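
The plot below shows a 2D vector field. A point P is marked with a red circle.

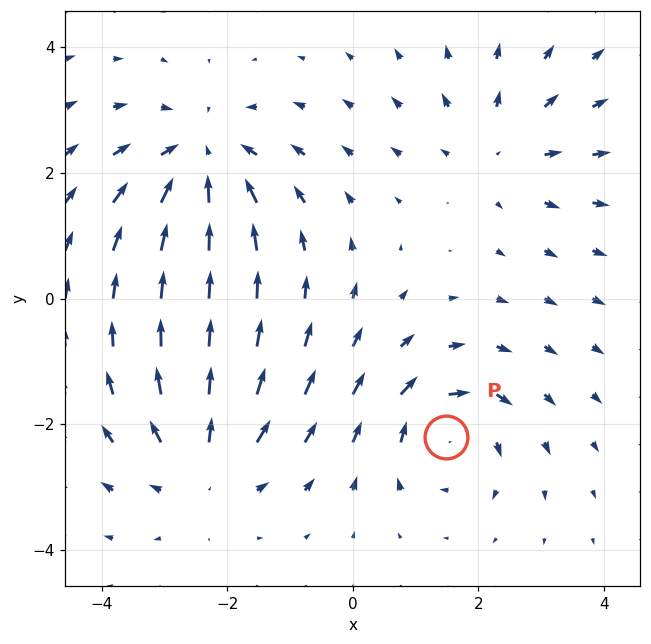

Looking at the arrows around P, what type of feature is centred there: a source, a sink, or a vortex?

At P (1.5, -2.2) the arrows circulate clockwise. Divergence ≈0, curl about -4 — near-zero divergence with nonzero curl is a vortex.

vortex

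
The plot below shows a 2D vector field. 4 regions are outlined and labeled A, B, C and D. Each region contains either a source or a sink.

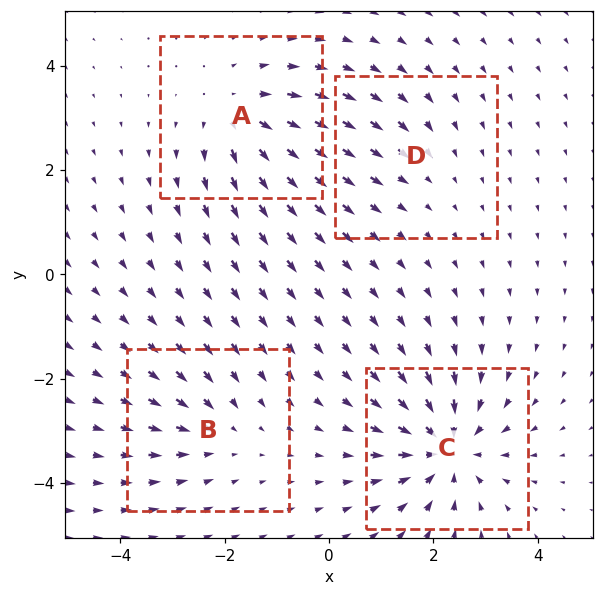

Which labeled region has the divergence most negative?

Divergence at each region's feature centre — A: about +5, B: about -3, C: about -7, D: about -2. Region C is most negative.

C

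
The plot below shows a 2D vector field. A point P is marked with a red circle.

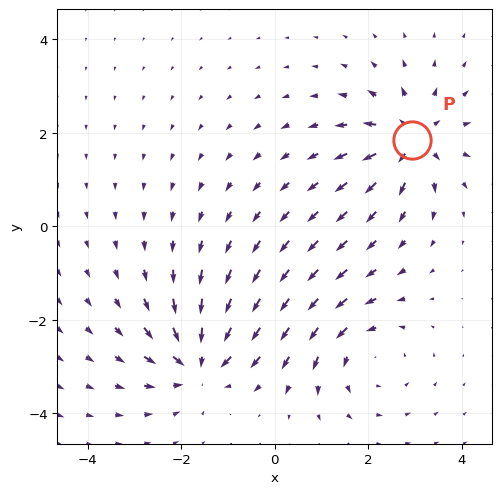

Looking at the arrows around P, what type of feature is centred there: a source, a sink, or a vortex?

source

At P (2.9, 1.8) the arrows spread outward. Divergence about +6, curl ≈0 — positive divergence with near-zero curl is a source.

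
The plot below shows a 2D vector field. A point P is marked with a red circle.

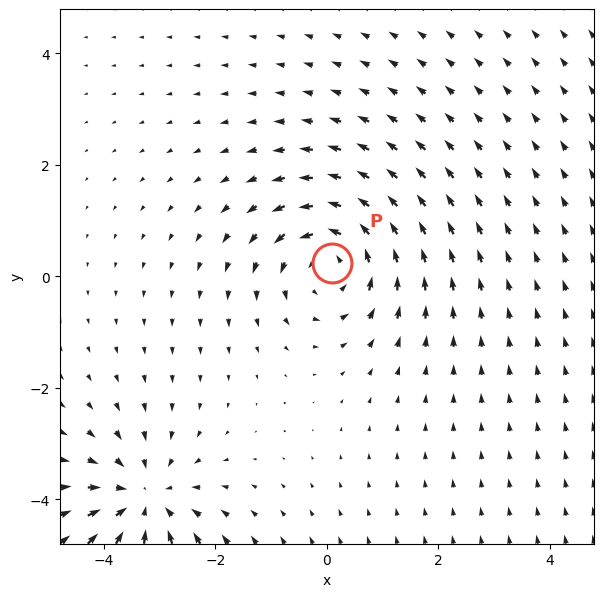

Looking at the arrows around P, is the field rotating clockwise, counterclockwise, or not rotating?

Near P at (0.1, 0.2) the arrows circulate counterclockwise. The curl (z-component) there is about +4; positive curl means counterclockwise rotation.

counterclockwise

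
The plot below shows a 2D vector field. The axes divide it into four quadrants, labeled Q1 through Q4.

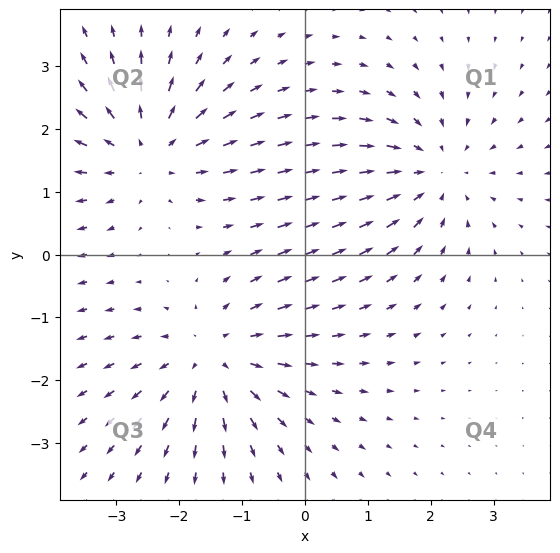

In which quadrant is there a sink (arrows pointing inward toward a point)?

The sink sits at approximately (2.0, 1.3), which lies in quadrant Q1. The divergence there is about -4, negative as expected for a sink.

Q1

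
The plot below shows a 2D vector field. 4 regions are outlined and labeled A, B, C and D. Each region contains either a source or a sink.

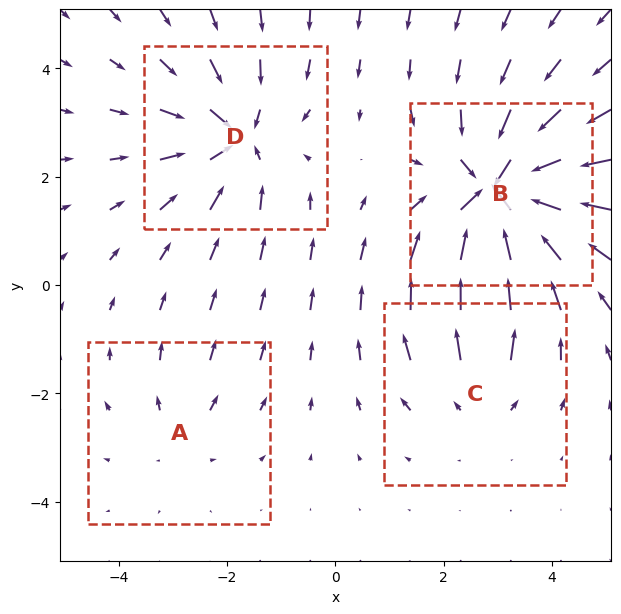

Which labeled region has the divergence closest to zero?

Divergence at each region's feature centre — A: about +2, B: about -7, C: about +3, D: about -5. Region A is closest to zero.

A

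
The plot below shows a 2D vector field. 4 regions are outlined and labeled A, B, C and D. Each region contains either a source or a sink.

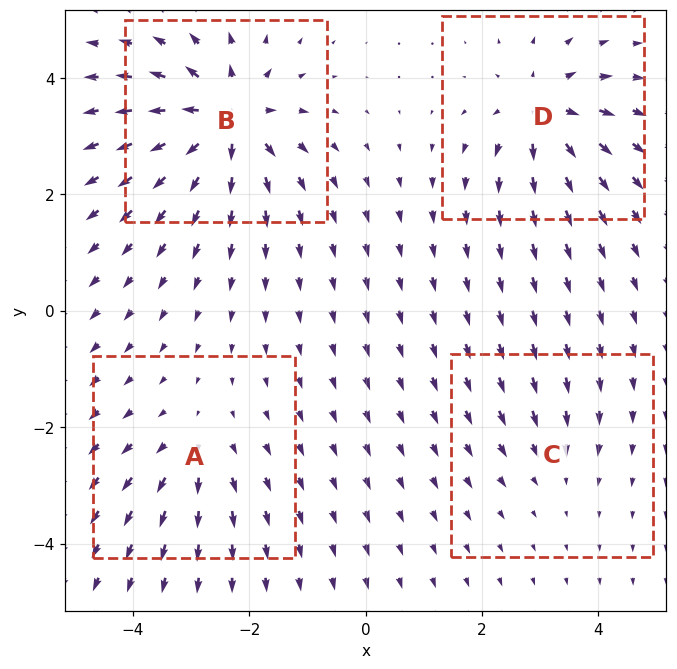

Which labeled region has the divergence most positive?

B

Divergence at each region's feature centre — A: about +4, B: about +9, C: about -3, D: about +6. Region B is most positive.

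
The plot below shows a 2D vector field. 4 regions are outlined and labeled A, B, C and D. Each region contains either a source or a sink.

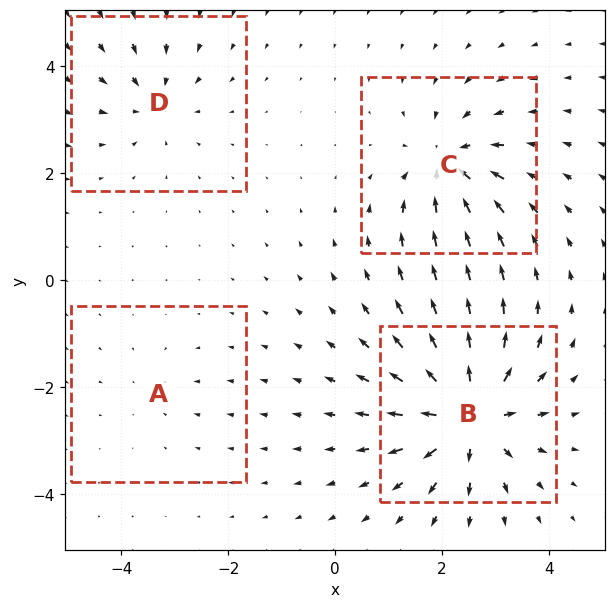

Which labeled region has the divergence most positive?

Divergence at each region's feature centre — A: about -2, B: about +9, C: about -6, D: about -4. Region B is most positive.

B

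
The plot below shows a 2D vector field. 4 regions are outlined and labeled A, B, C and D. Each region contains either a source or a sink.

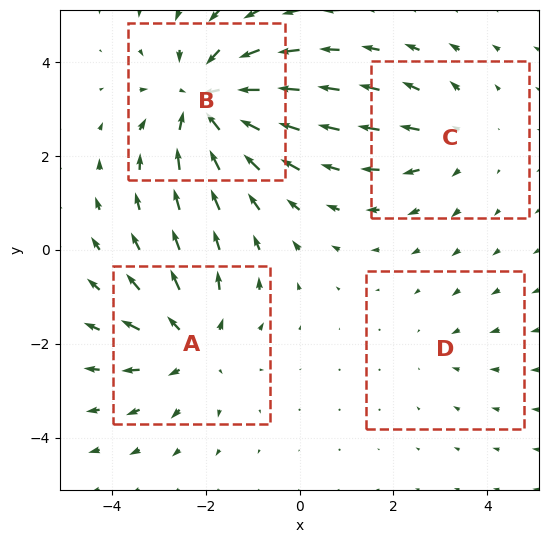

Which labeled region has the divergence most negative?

B

Divergence at each region's feature centre — A: about +4, B: about -6, C: about +3, D: about -2. Region B is most negative.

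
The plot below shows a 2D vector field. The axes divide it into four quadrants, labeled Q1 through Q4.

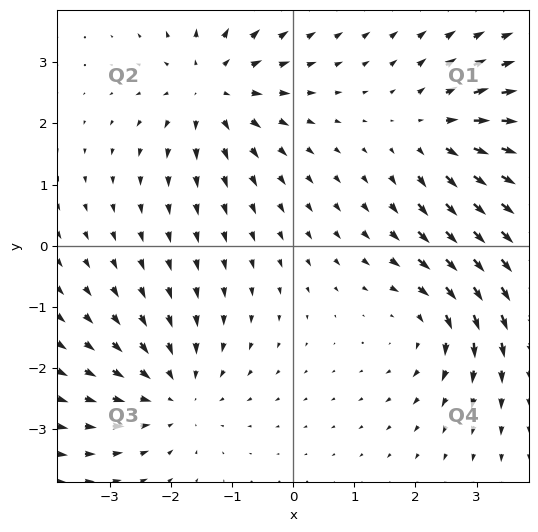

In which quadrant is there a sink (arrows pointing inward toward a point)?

The sink sits at approximately (-1.9, -2.4), which lies in quadrant Q3. The divergence there is about -4, negative as expected for a sink.

Q3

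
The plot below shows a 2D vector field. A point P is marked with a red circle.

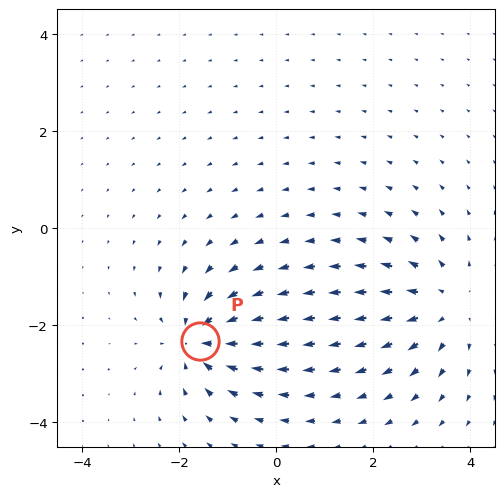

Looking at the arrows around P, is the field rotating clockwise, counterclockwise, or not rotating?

Near P at (-1.6, -2.3) the arrows show no circulation. The curl there is ≈0.

not rotating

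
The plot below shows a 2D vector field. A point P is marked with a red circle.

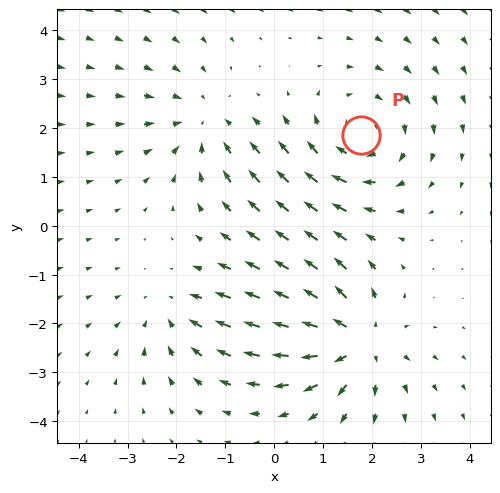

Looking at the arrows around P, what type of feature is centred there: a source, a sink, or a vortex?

At P (1.8, 1.8) the arrows circulate clockwise. Divergence ≈0, curl about -3 — near-zero divergence with nonzero curl is a vortex.

vortex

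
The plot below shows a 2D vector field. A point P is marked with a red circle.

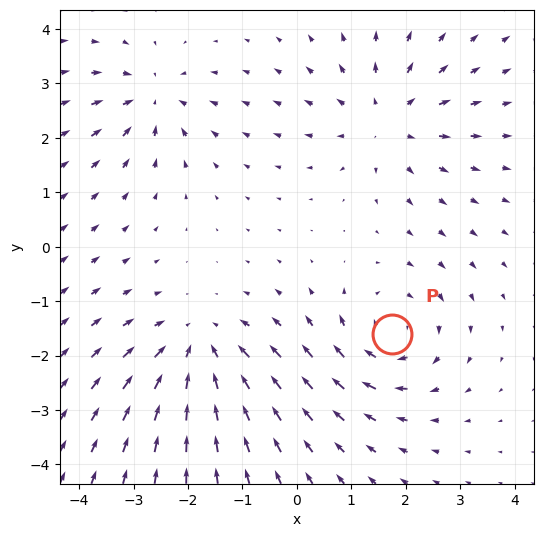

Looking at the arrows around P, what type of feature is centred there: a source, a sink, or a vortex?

At P (1.7, -1.6) the arrows circulate clockwise. Divergence ≈0, curl about -4 — near-zero divergence with nonzero curl is a vortex.

vortex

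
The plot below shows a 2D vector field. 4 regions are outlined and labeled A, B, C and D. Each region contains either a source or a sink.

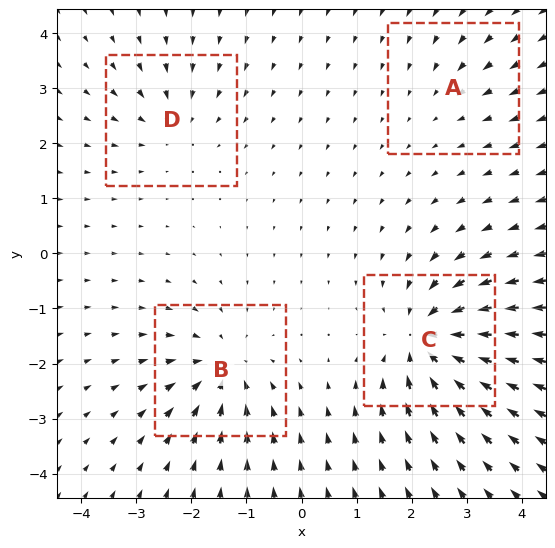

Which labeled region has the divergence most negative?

C

Divergence at each region's feature centre — A: about -2, B: about -5, C: about -7, D: about -4. Region C is most negative.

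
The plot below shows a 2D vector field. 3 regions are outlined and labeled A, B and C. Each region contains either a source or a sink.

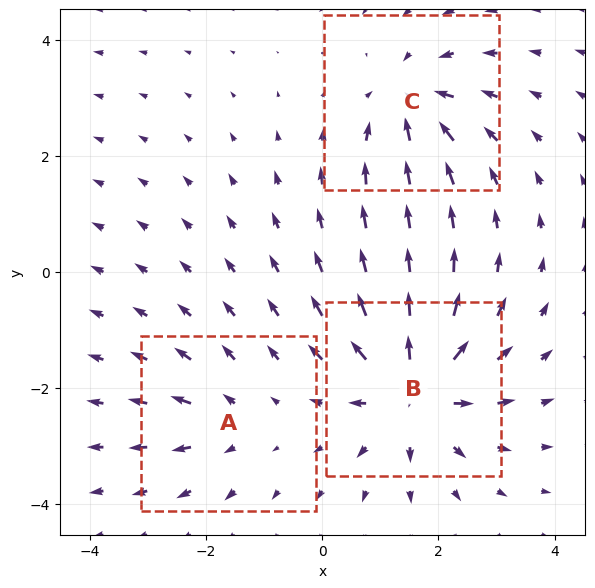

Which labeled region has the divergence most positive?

Divergence at each region's feature centre — A: about +2, B: about +6, C: about -4. Region B is most positive.

B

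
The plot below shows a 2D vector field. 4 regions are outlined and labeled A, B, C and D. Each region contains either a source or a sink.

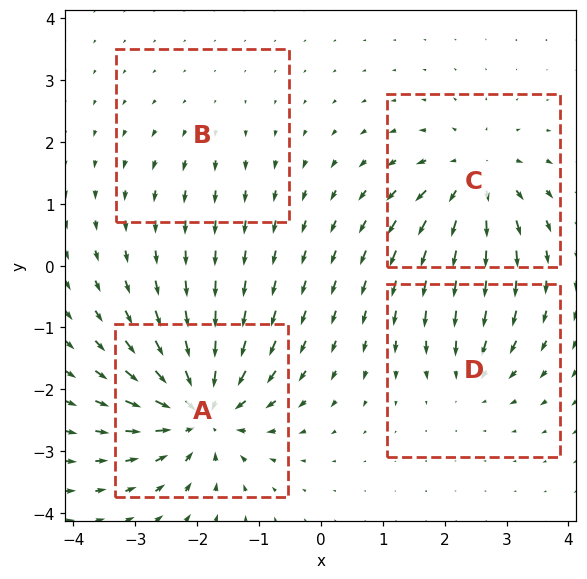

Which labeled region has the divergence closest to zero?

B

Divergence at each region's feature centre — A: about -9, B: about +2, C: about +6, D: about -4. Region B is closest to zero.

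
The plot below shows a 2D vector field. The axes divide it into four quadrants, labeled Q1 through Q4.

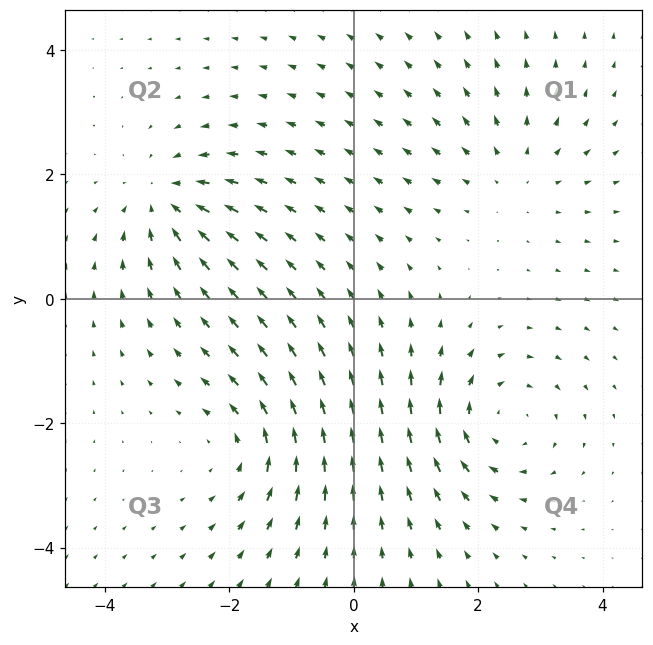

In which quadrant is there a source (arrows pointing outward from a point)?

The source sits at approximately (2.6, 2.0), which lies in quadrant Q1. The divergence there is about +2, positive as expected for a source.

Q1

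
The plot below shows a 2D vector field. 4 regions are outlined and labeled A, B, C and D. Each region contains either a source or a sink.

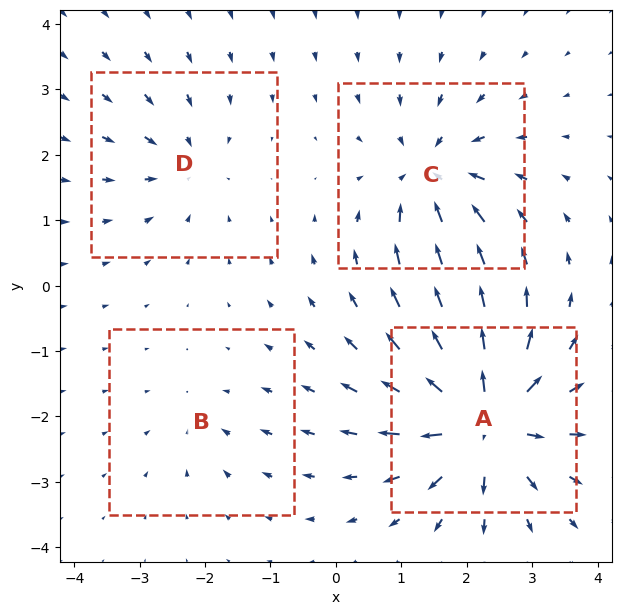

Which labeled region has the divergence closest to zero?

B

Divergence at each region's feature centre — A: about +9, B: about -3, C: about -6, D: about -4. Region B is closest to zero.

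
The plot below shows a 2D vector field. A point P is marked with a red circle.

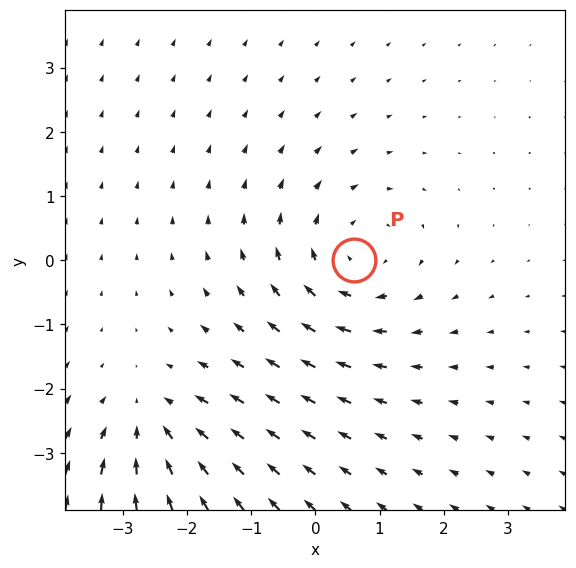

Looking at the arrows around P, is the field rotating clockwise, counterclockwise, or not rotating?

Near P at (0.6, 0.0) the arrows circulate clockwise. The curl (z-component) there is about -3; negative curl means clockwise rotation.

clockwise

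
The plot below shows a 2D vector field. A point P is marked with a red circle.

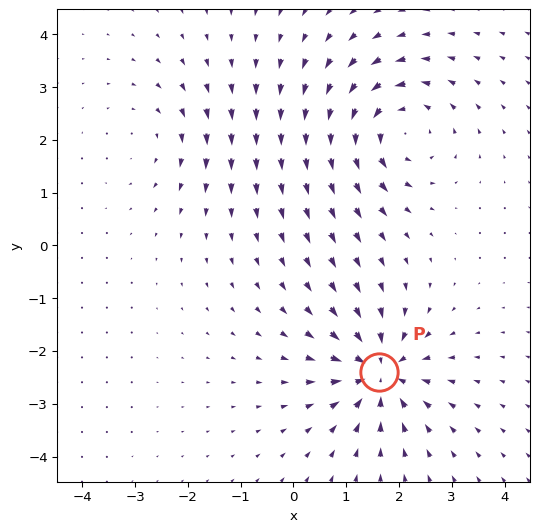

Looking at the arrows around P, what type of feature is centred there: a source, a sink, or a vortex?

sink

At P (1.6, -2.4) the arrows converge inward. Divergence about -5, curl ≈0 — negative divergence with near-zero curl is a sink.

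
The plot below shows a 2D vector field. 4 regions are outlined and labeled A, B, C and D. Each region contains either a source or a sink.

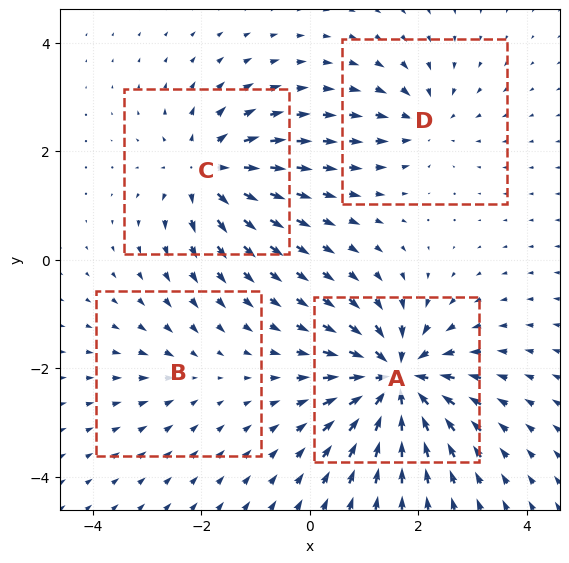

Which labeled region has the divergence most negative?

Divergence at each region's feature centre — A: about -9, B: about -2, C: about +6, D: about -4. Region A is most negative.

A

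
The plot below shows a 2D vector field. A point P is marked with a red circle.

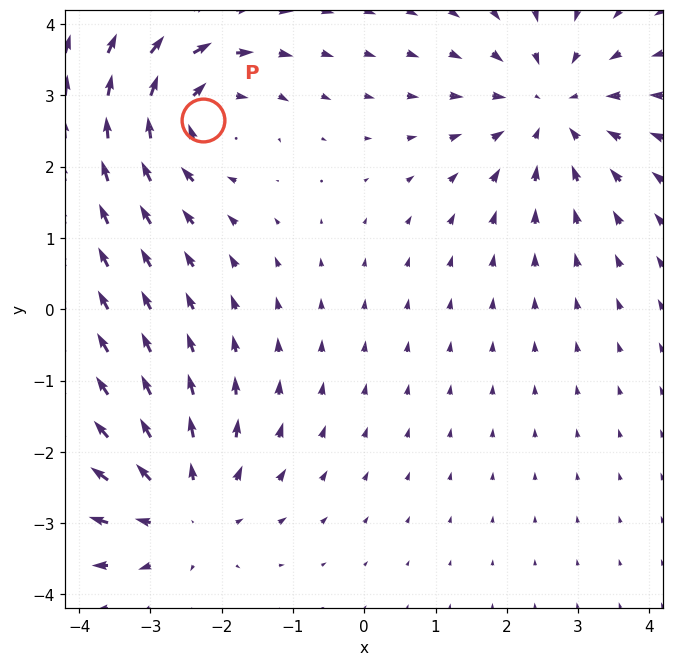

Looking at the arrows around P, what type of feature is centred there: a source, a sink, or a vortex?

At P (-2.3, 2.7) the arrows circulate clockwise. Divergence ≈0, curl about -5 — near-zero divergence with nonzero curl is a vortex.

vortex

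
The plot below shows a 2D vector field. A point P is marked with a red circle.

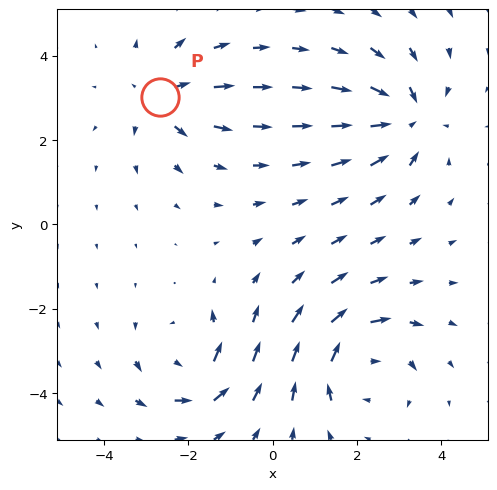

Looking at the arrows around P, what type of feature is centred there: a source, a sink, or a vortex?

At P (-2.7, 3.0) the arrows spread outward. Divergence about +4, curl ≈0 — positive divergence with near-zero curl is a source.

source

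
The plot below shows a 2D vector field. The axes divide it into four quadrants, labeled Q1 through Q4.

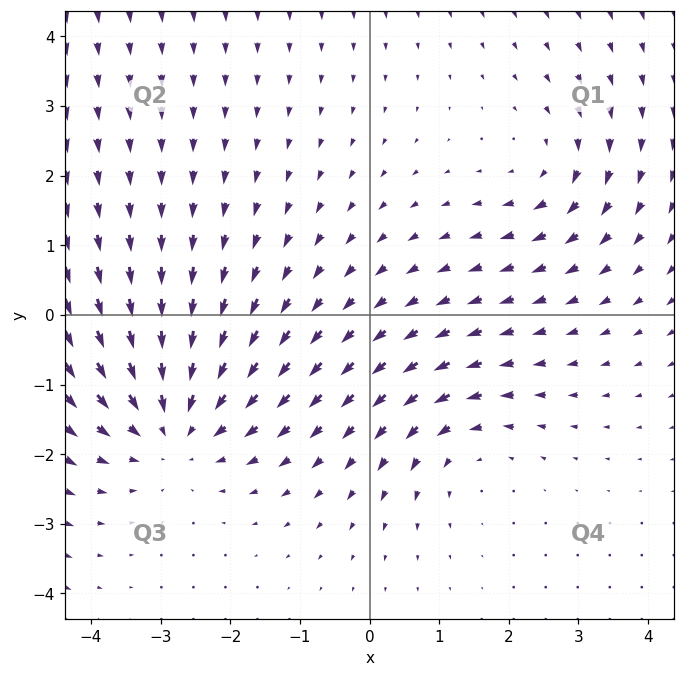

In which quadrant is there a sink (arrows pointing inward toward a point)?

Q3

The sink sits at approximately (-2.8, -1.6), which lies in quadrant Q3. The divergence there is about -4, negative as expected for a sink.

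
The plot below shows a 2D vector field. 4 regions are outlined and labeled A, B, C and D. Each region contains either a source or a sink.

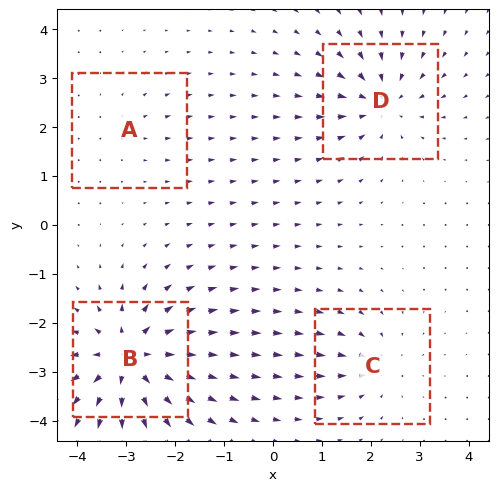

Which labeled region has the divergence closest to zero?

Divergence at each region's feature centre — A: about +2, B: about +8, C: about -4, D: about -6. Region A is closest to zero.

A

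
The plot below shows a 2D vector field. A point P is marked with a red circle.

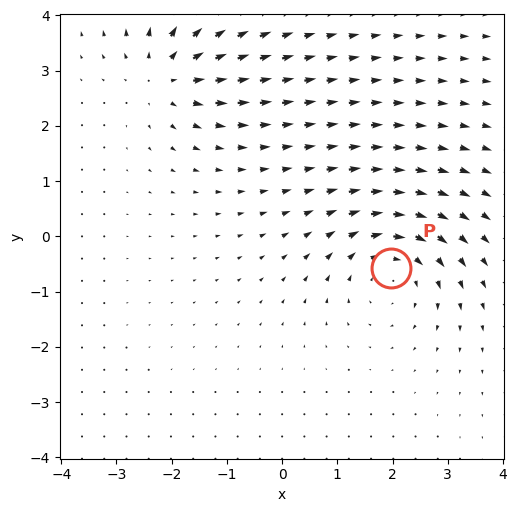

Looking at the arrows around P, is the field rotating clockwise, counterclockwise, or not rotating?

clockwise

Near P at (2.0, -0.6) the arrows circulate clockwise. The curl (z-component) there is about -4; negative curl means clockwise rotation.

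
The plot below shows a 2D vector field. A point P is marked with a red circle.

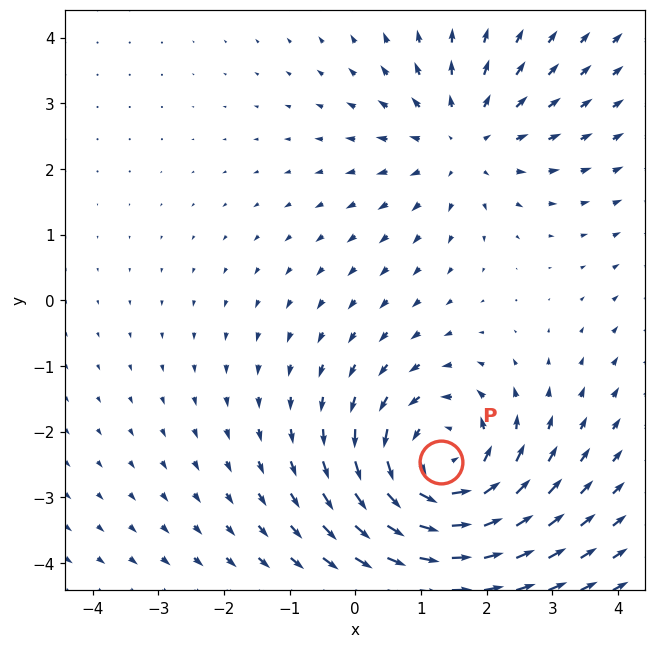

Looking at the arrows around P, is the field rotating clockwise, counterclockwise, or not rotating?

counterclockwise

Near P at (1.3, -2.5) the arrows circulate counterclockwise. The curl (z-component) there is about +4; positive curl means counterclockwise rotation.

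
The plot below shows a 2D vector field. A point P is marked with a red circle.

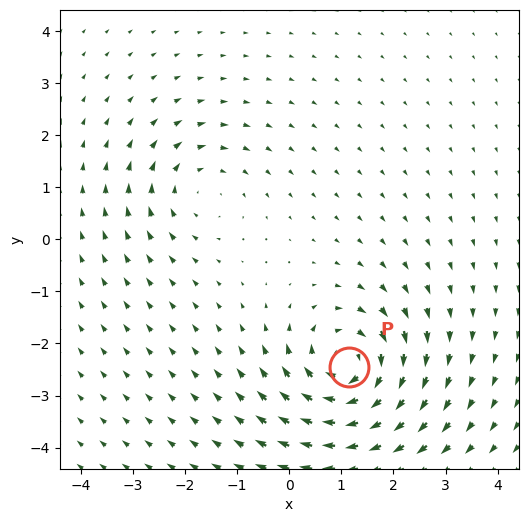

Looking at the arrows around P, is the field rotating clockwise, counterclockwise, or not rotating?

Near P at (1.1, -2.4) the arrows circulate clockwise. The curl (z-component) there is about -6; negative curl means clockwise rotation.

clockwise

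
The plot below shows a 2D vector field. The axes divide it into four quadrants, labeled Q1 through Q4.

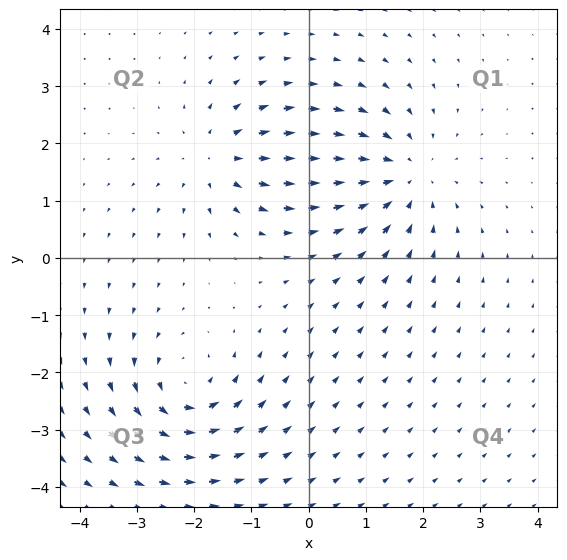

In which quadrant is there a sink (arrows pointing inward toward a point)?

Q1

The sink sits at approximately (1.7, 1.4), which lies in quadrant Q1. The divergence there is about -4, negative as expected for a sink.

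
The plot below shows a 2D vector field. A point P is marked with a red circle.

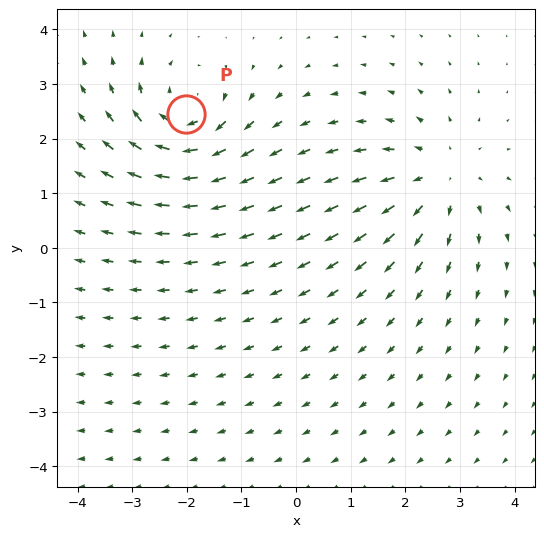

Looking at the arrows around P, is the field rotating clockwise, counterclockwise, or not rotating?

Near P at (-2.0, 2.5) the arrows circulate clockwise. The curl (z-component) there is about -5; negative curl means clockwise rotation.

clockwise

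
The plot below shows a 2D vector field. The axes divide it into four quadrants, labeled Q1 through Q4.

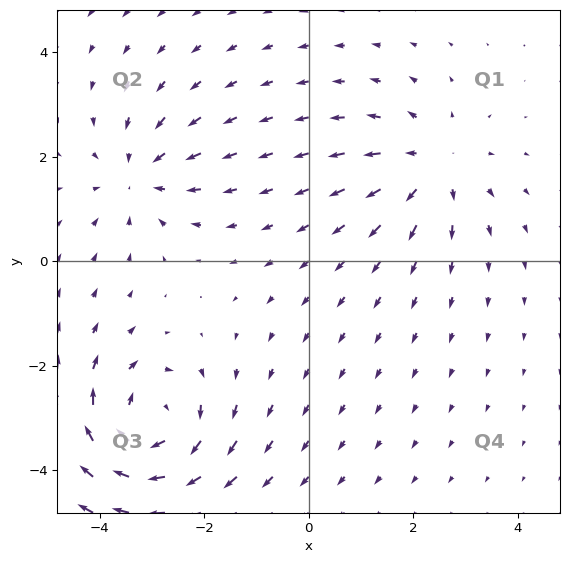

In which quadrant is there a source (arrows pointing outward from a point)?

Q1

The source sits at approximately (2.4, 1.8), which lies in quadrant Q1. The divergence there is about +3, positive as expected for a source.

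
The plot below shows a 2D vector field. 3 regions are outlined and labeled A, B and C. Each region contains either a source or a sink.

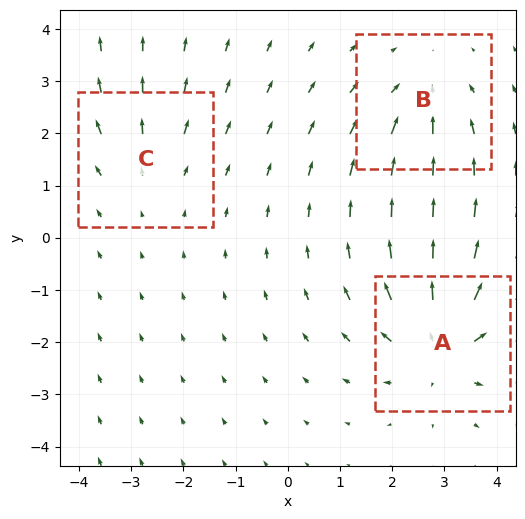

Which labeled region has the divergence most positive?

A

Divergence at each region's feature centre — A: about +4, B: about -3, C: about +2. Region A is most positive.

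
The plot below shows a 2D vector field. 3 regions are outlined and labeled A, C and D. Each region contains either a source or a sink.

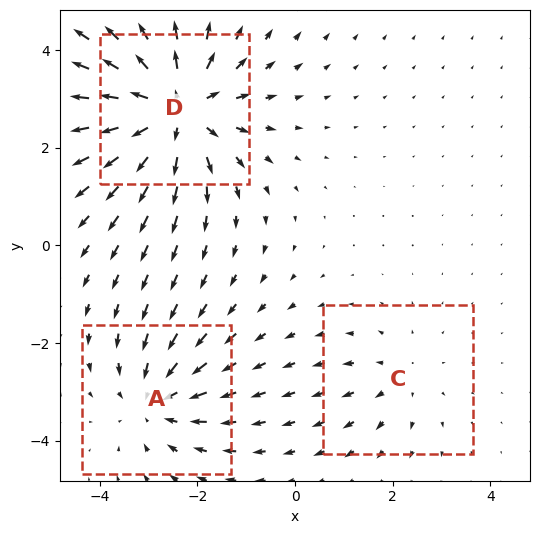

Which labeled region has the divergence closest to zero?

C

Divergence at each region's feature centre — A: about -3, C: about +2, D: about +5. Region C is closest to zero.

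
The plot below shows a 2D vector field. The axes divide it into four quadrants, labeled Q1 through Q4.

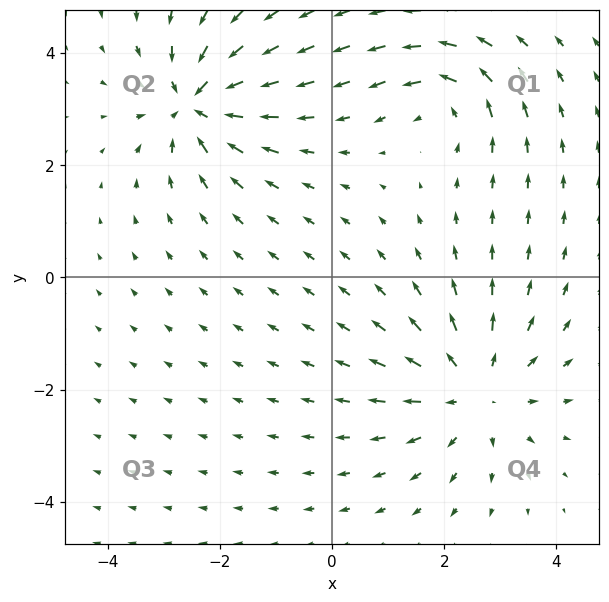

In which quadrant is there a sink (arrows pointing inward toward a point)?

The sink sits at approximately (-2.4, 3.1), which lies in quadrant Q2. The divergence there is about -6, negative as expected for a sink.

Q2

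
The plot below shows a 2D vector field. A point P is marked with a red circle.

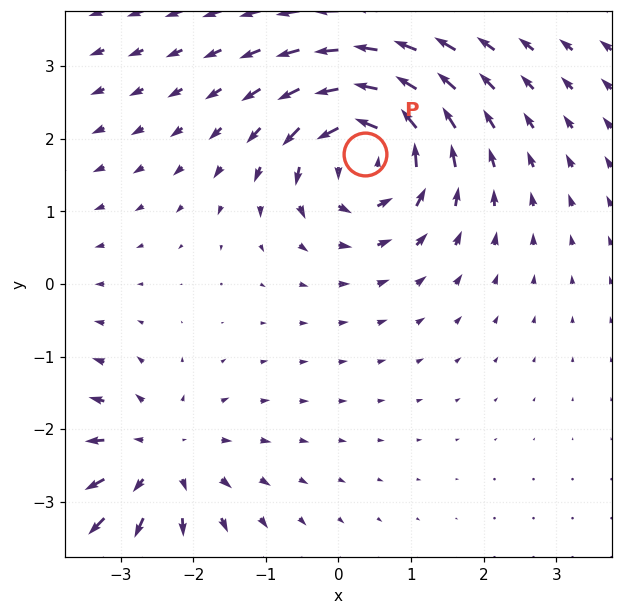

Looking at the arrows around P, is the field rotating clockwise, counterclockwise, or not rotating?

counterclockwise

Near P at (0.4, 1.8) the arrows circulate counterclockwise. The curl (z-component) there is about +5; positive curl means counterclockwise rotation.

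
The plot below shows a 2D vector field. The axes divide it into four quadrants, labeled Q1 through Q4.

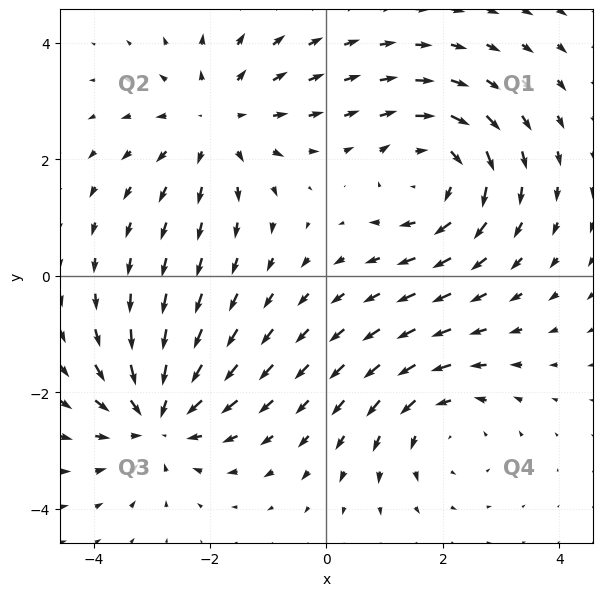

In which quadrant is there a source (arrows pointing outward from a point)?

The source sits at approximately (-1.9, 2.6), which lies in quadrant Q2. The divergence there is about +3, positive as expected for a source.

Q2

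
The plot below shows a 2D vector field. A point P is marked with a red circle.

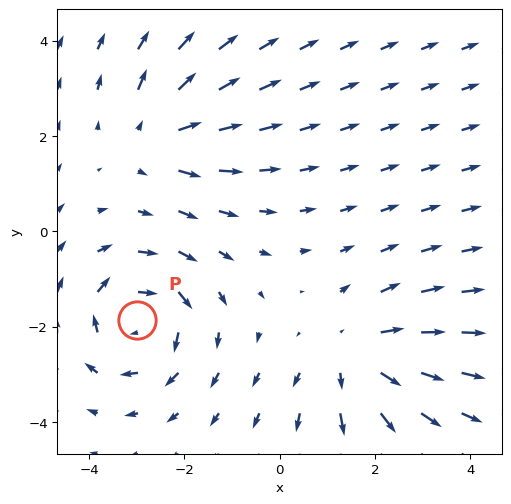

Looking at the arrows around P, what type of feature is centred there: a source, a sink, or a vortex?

At P (-3.0, -1.9) the arrows circulate clockwise. Divergence ≈0, curl about -5 — near-zero divergence with nonzero curl is a vortex.

vortex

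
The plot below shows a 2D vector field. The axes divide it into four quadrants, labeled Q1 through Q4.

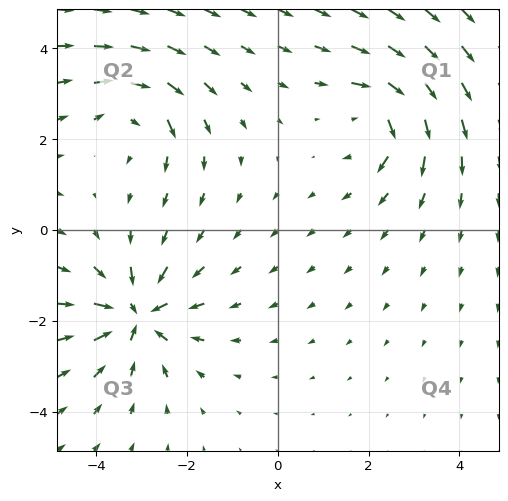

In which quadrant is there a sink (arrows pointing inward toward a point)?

The sink sits at approximately (-3.1, -1.9), which lies in quadrant Q3. The divergence there is about -6, negative as expected for a sink.

Q3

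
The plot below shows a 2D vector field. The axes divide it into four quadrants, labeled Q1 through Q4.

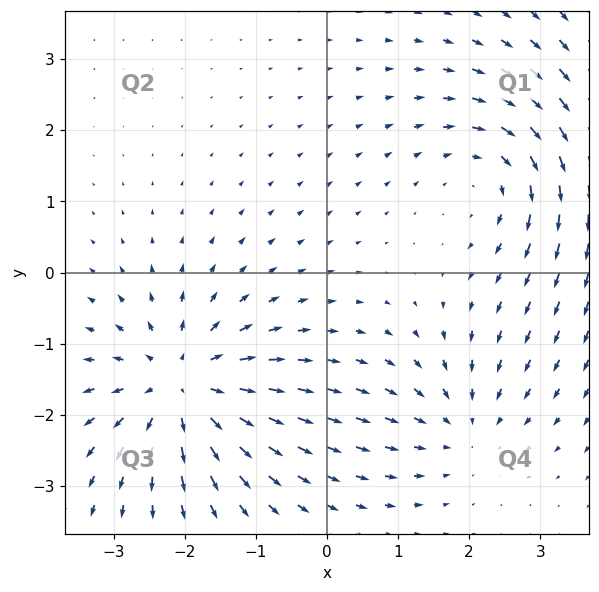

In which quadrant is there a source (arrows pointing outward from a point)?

Q3

The source sits at approximately (-2.0, -1.6), which lies in quadrant Q3. The divergence there is about +6, positive as expected for a source.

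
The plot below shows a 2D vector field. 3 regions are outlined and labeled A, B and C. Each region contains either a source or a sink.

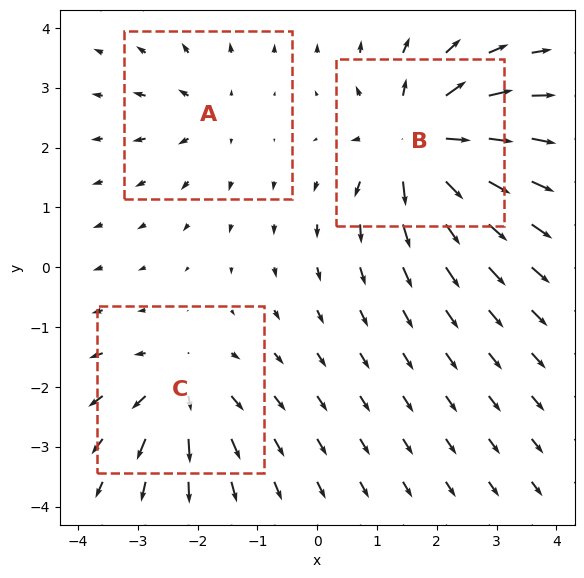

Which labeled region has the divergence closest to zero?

A

Divergence at each region's feature centre — A: about +3, B: about +6, C: about +4. Region A is closest to zero.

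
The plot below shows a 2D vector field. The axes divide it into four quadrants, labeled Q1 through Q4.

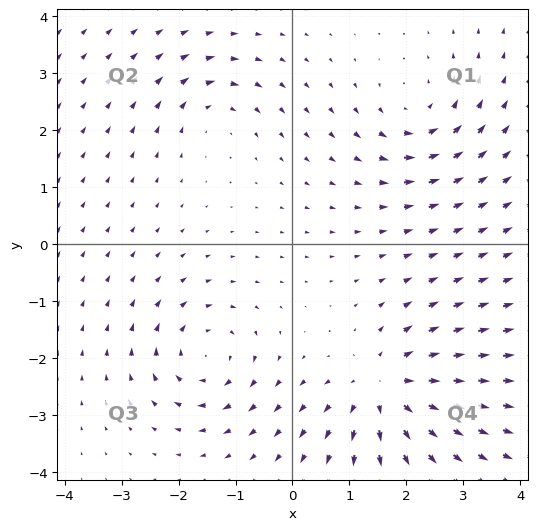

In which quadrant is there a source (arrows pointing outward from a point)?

The source sits at approximately (1.6, -2.5), which lies in quadrant Q4. The divergence there is about +6, positive as expected for a source.

Q4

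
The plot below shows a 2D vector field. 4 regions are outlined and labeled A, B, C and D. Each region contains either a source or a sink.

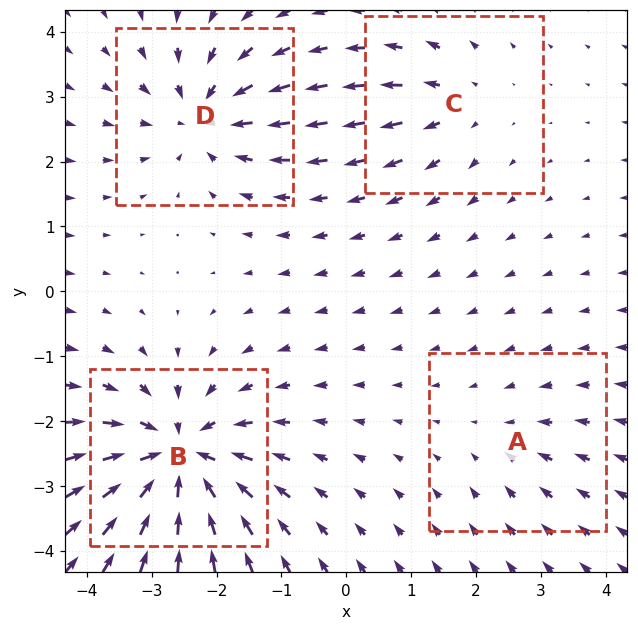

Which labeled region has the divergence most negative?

Divergence at each region's feature centre — A: about -2, B: about -8, C: about +3, D: about -5. Region B is most negative.

B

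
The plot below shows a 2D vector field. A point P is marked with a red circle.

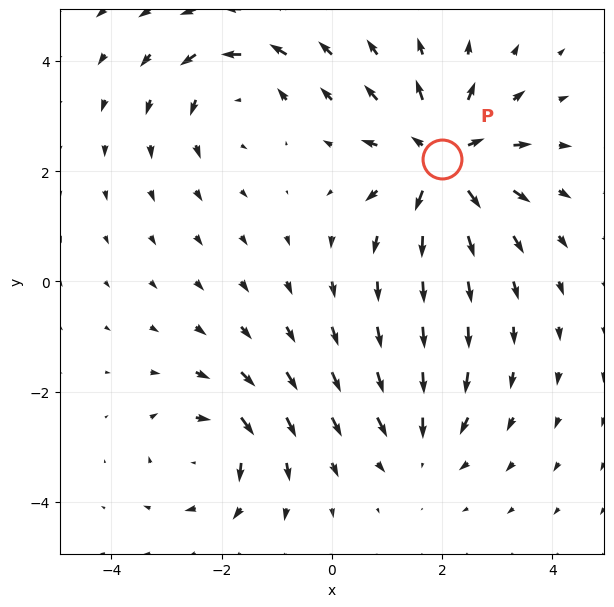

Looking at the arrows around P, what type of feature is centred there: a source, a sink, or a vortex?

source

At P (2.0, 2.2) the arrows spread outward. Divergence about +6, curl ≈0 — positive divergence with near-zero curl is a source.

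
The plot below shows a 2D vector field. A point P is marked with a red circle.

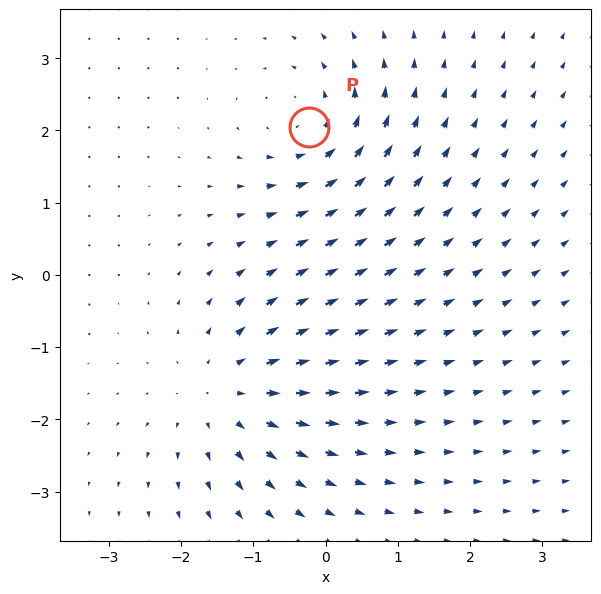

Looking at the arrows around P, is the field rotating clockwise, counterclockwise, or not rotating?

Near P at (-0.2, 2.0) the arrows circulate counterclockwise. The curl (z-component) there is about +3; positive curl means counterclockwise rotation.

counterclockwise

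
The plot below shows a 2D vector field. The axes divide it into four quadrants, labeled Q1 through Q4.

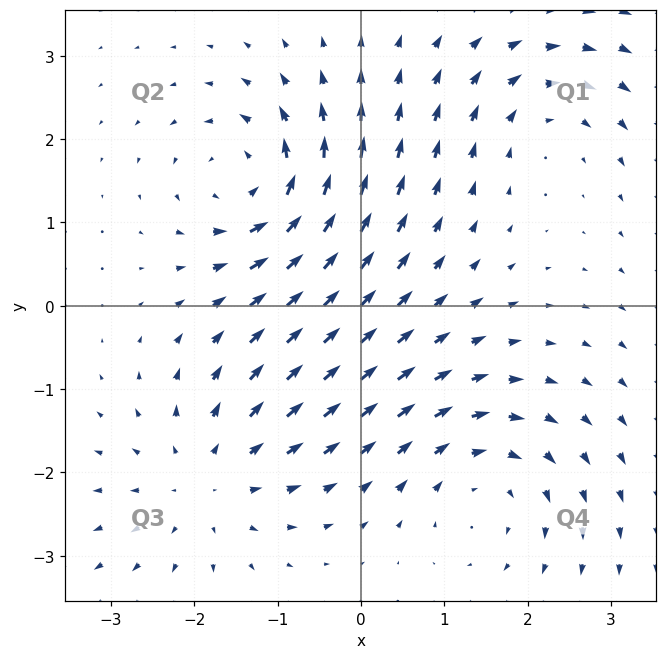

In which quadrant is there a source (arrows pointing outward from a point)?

Q3

The source sits at approximately (-1.8, -2.1), which lies in quadrant Q3. The divergence there is about +4, positive as expected for a source.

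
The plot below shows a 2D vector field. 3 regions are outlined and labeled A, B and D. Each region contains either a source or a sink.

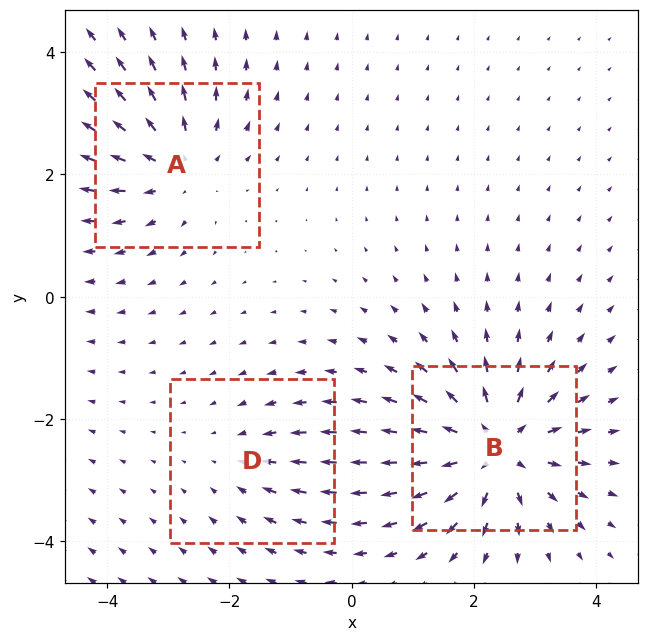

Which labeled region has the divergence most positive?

Divergence at each region's feature centre — A: about +4, B: about +5, D: about -2. Region B is most positive.

B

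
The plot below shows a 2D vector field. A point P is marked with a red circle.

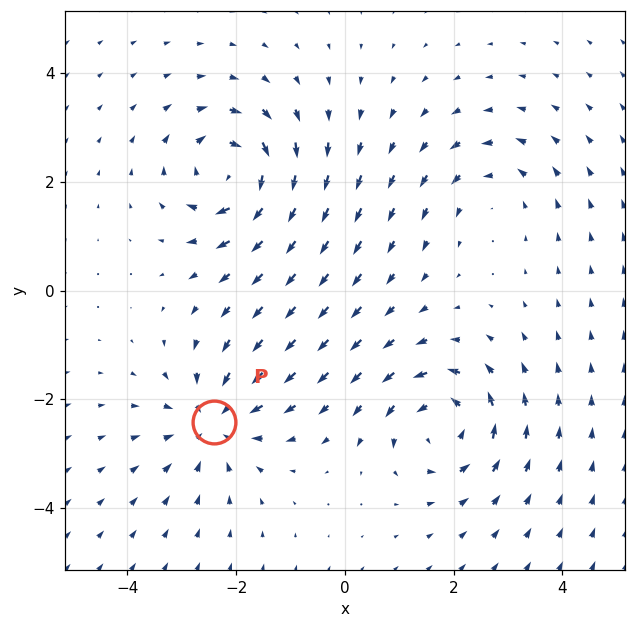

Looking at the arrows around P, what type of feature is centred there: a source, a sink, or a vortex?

At P (-2.4, -2.4) the arrows converge inward. Divergence about -4, curl ≈0 — negative divergence with near-zero curl is a sink.

sink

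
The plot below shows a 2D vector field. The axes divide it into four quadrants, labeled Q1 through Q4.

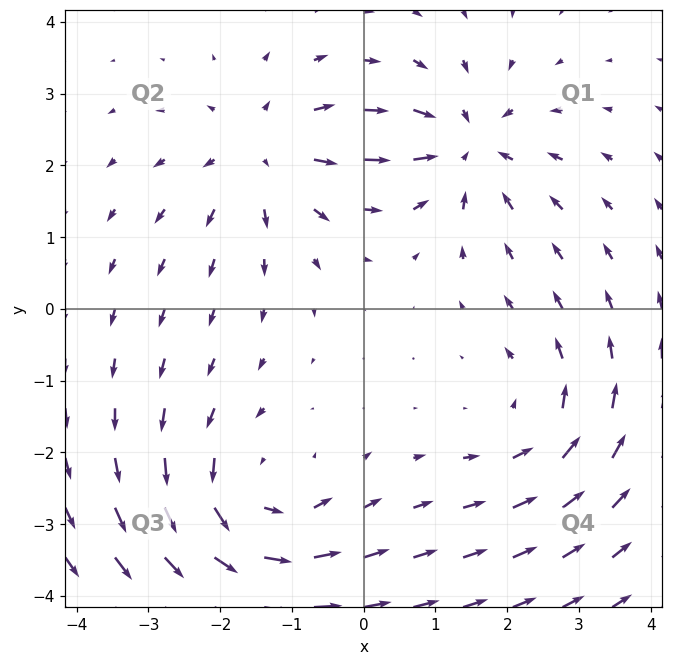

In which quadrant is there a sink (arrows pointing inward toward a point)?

Q1

The sink sits at approximately (1.4, 2.3), which lies in quadrant Q1. The divergence there is about -4, negative as expected for a sink.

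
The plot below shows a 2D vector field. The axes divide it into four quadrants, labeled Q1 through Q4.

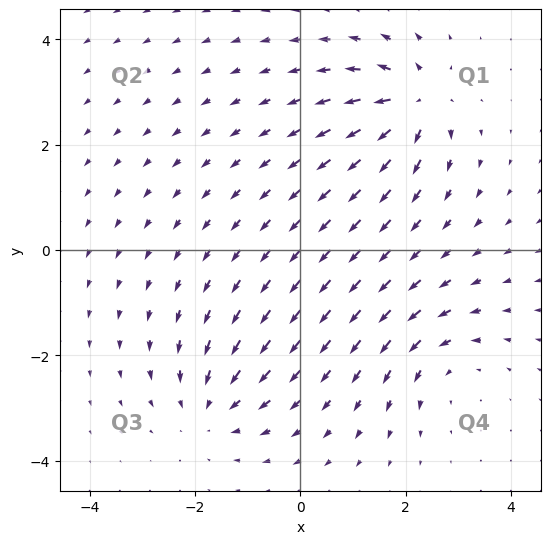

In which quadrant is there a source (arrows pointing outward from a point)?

The source sits at approximately (2.2, 2.8), which lies in quadrant Q1. The divergence there is about +7, positive as expected for a source.

Q1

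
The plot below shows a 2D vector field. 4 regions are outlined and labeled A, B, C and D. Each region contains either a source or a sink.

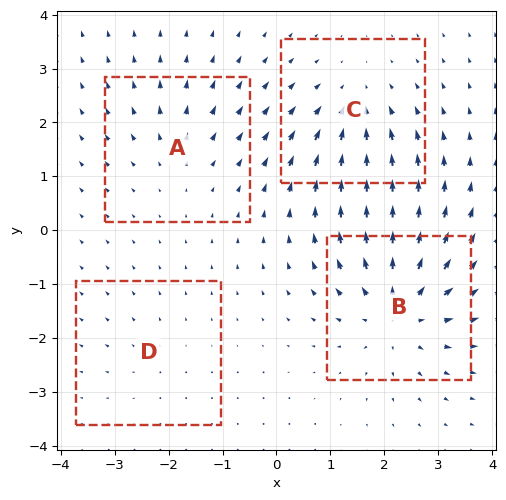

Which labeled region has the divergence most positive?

Divergence at each region's feature centre — A: about +3, B: about +6, C: about -4, D: about +2. Region B is most positive.

B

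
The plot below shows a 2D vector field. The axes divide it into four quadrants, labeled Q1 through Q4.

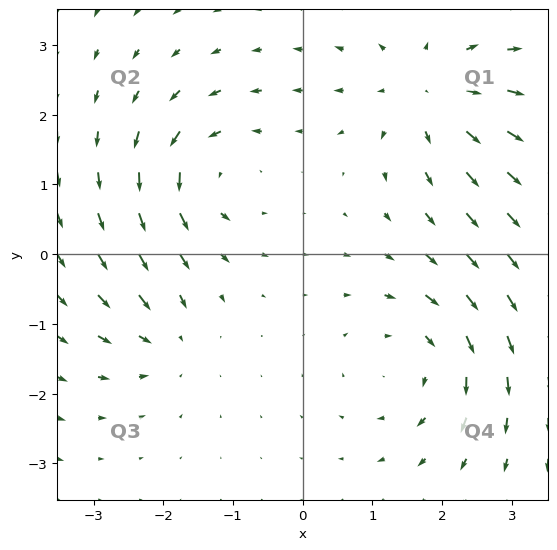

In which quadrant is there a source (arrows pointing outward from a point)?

The source sits at approximately (1.8, 2.4), which lies in quadrant Q1. The divergence there is about +5, positive as expected for a source.

Q1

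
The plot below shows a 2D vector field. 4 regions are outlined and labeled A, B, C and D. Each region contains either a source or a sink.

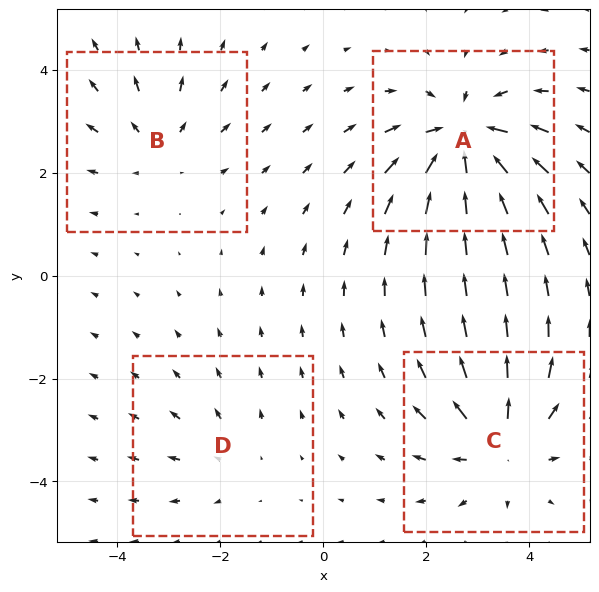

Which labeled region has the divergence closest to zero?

Divergence at each region's feature centre — A: about -7, B: about +3, C: about +5, D: about +2. Region D is closest to zero.

D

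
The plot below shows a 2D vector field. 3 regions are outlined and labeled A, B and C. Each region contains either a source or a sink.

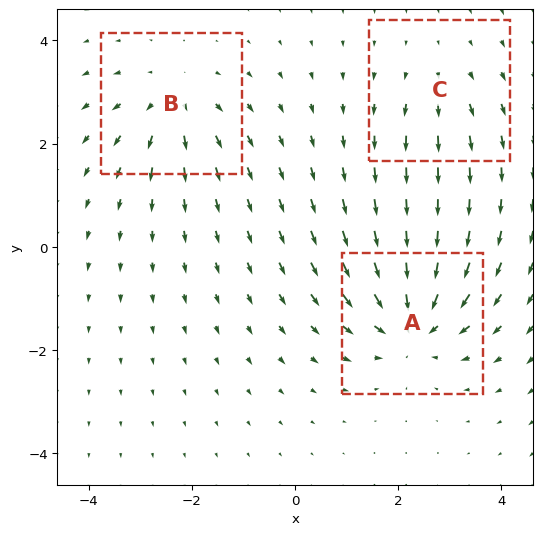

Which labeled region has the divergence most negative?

A

Divergence at each region's feature centre — A: about -5, B: about +4, C: about +2. Region A is most negative.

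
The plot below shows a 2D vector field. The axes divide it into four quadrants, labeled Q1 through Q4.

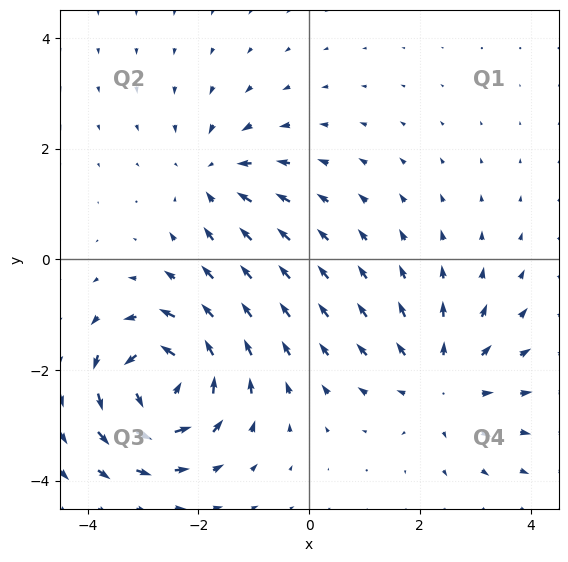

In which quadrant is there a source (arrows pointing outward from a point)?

The source sits at approximately (2.4, -2.2), which lies in quadrant Q4. The divergence there is about +3, positive as expected for a source.

Q4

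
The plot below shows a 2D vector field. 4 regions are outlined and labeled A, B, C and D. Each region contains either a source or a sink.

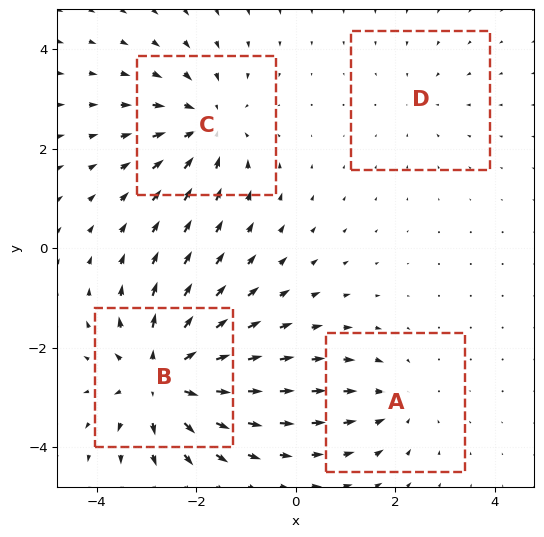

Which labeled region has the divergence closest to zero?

D

Divergence at each region's feature centre — A: about -3, B: about +7, C: about -5, D: about -2. Region D is closest to zero.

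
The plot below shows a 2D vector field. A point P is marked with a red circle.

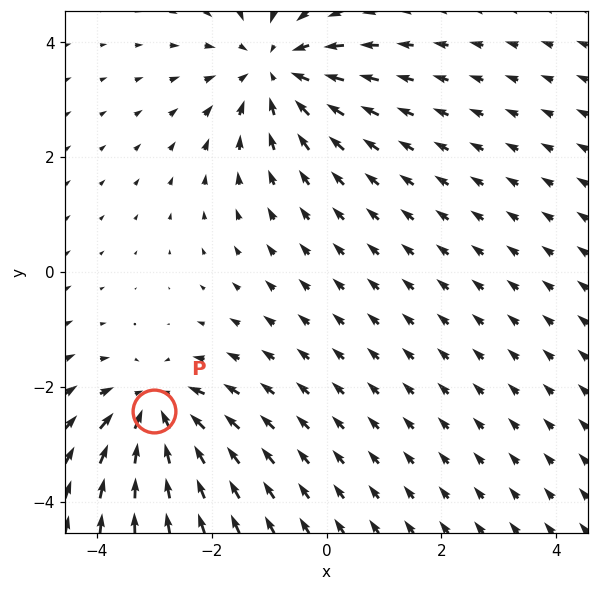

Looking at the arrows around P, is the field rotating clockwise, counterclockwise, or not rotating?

Near P at (-3.0, -2.4) the arrows show no circulation. The curl there is ≈0.

not rotating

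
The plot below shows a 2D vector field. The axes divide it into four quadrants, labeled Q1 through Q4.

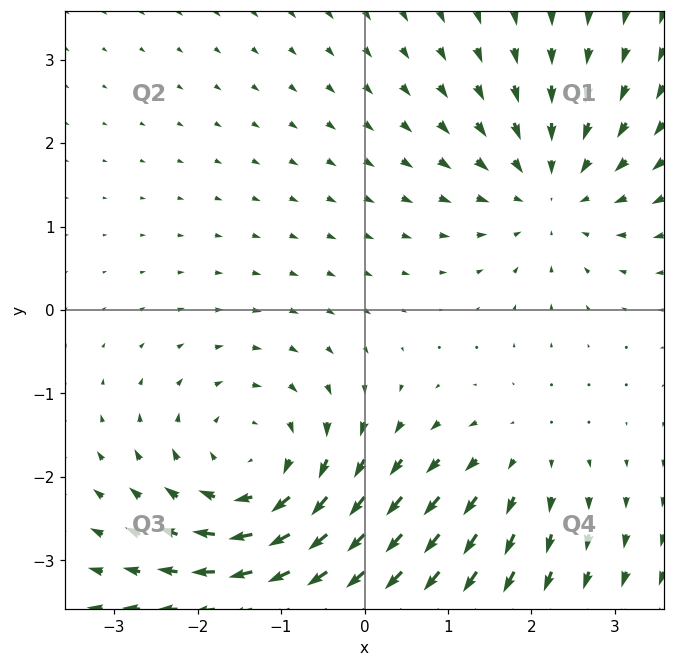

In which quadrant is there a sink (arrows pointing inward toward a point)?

Q1

The sink sits at approximately (2.2, 1.4), which lies in quadrant Q1. The divergence there is about -4, negative as expected for a sink.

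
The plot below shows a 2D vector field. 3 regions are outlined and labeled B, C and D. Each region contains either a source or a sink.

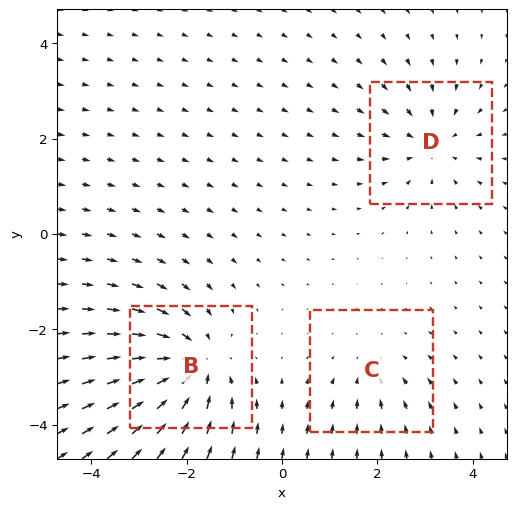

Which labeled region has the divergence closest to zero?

Divergence at each region's feature centre — B: about -5, C: about -2, D: about -3. Region C is closest to zero.

C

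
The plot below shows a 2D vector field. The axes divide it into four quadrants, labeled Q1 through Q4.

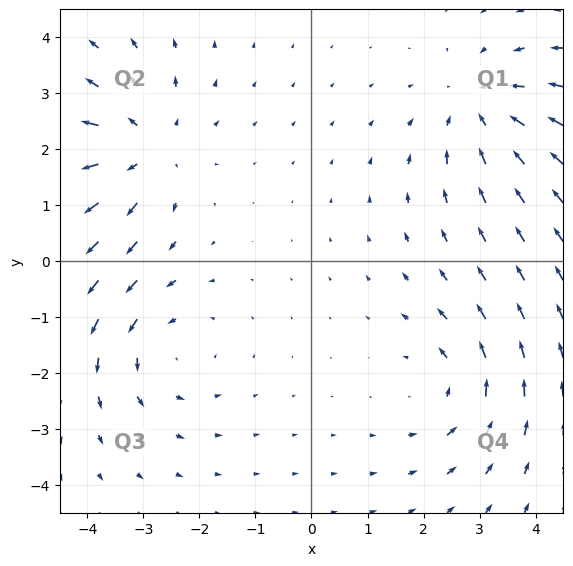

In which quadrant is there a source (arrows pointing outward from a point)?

Q2

The source sits at approximately (-3.0, 2.0), which lies in quadrant Q2. The divergence there is about +3, positive as expected for a source.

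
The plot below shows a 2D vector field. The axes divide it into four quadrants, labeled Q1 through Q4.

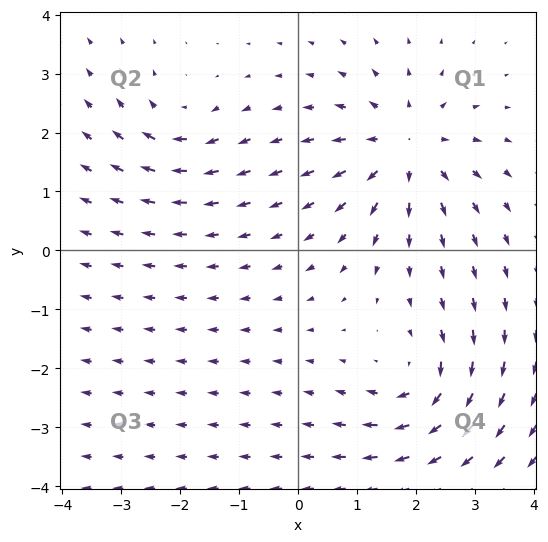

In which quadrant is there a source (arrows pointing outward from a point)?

The source sits at approximately (1.8, 1.7), which lies in quadrant Q1. The divergence there is about +5, positive as expected for a source.

Q1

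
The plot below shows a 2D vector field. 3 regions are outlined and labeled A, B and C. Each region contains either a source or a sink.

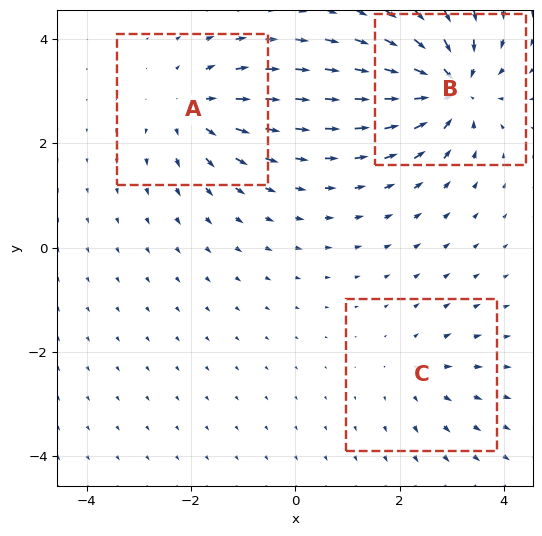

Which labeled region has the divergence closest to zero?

C

Divergence at each region's feature centre — A: about +4, B: about -6, C: about +2. Region C is closest to zero.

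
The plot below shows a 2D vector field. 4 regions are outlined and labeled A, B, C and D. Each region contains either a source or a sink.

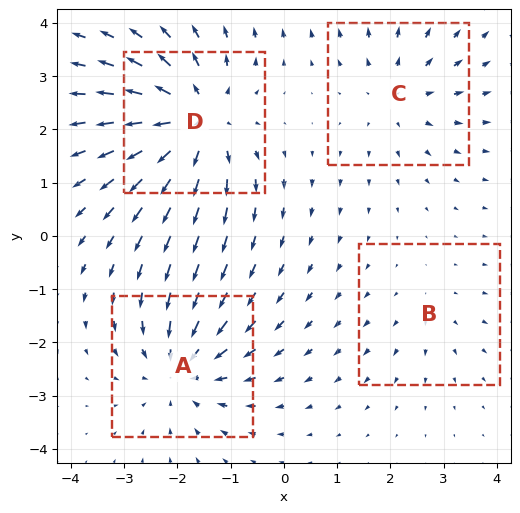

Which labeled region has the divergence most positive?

D

Divergence at each region's feature centre — A: about -5, B: about +2, C: about +3, D: about +6. Region D is most positive.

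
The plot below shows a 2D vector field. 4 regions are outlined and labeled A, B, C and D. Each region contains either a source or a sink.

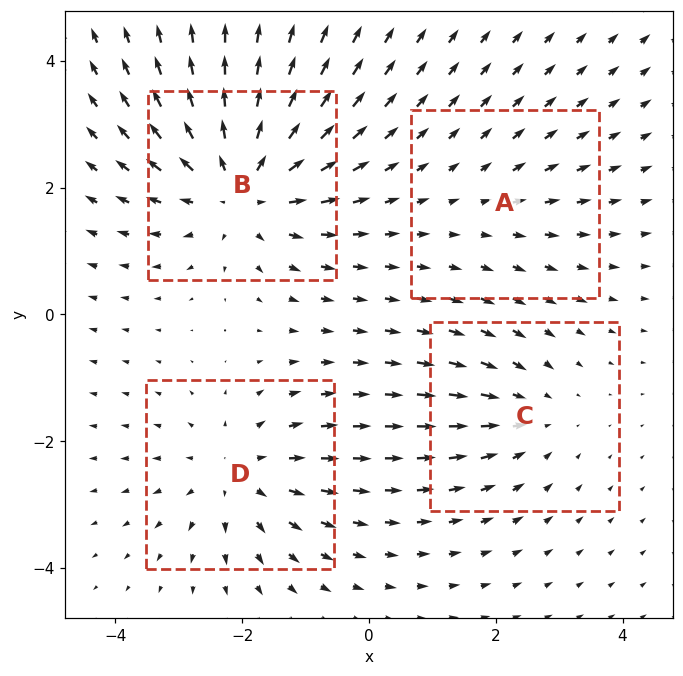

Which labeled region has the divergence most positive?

B

Divergence at each region's feature centre — A: about +2, B: about +6, C: about -3, D: about +4. Region B is most positive.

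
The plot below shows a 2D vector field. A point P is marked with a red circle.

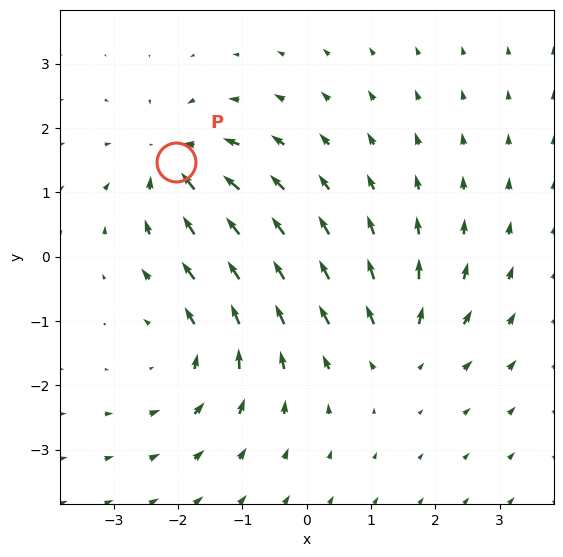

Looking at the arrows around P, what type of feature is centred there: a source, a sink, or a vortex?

sink

At P (-2.0, 1.5) the arrows converge inward. Divergence about -6, curl ≈0 — negative divergence with near-zero curl is a sink.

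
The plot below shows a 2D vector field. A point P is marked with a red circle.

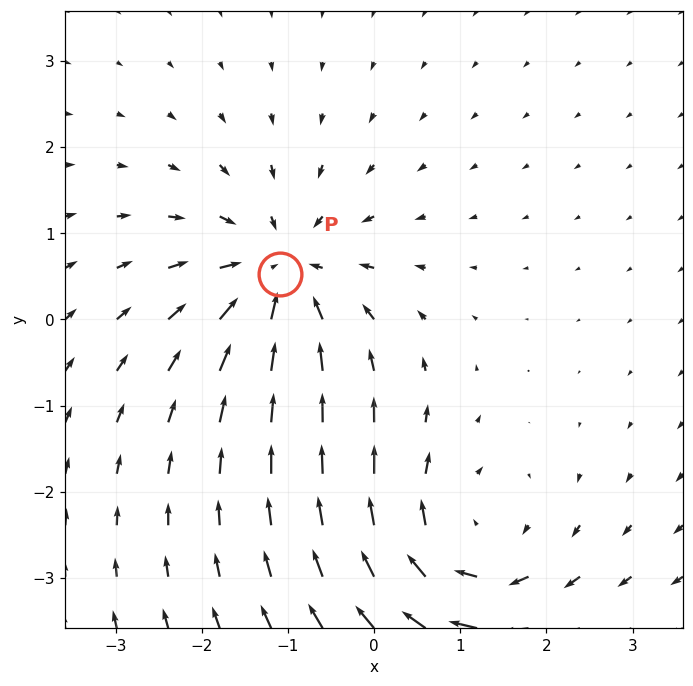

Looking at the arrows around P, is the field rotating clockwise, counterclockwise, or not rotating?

not rotating

Near P at (-1.1, 0.5) the arrows show no circulation. The curl there is ≈0.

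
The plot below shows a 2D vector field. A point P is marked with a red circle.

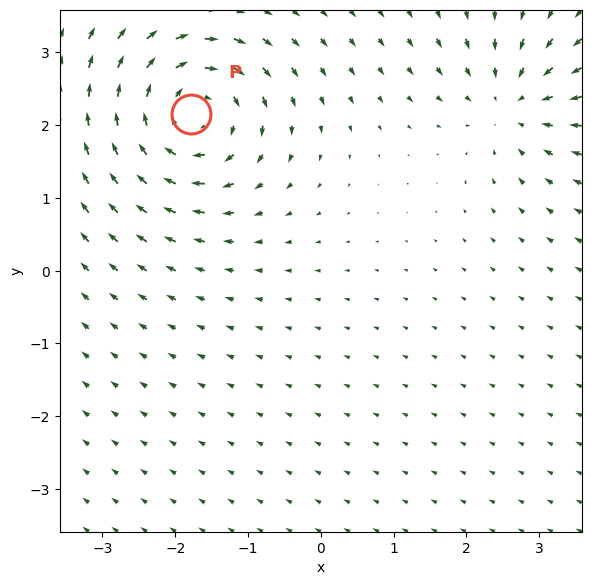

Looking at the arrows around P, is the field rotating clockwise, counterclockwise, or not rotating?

clockwise

Near P at (-1.8, 2.2) the arrows circulate clockwise. The curl (z-component) there is about -6; negative curl means clockwise rotation.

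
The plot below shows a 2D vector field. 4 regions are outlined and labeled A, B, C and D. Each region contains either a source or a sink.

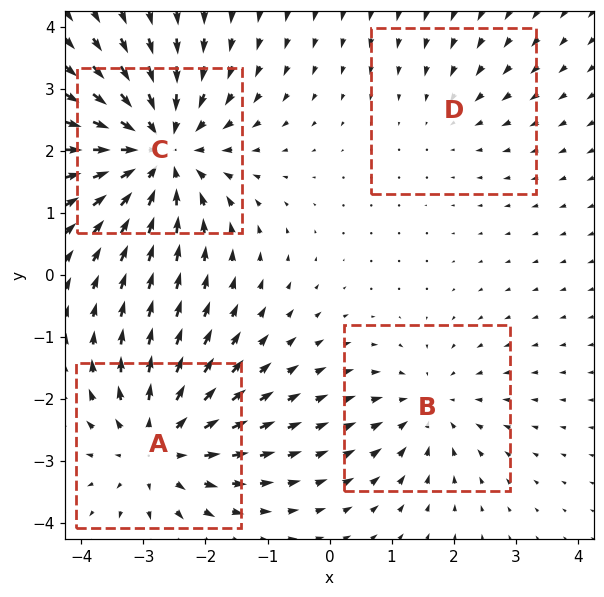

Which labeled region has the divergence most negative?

Divergence at each region's feature centre — A: about +5, B: about -3, C: about -6, D: about -2. Region C is most negative.

C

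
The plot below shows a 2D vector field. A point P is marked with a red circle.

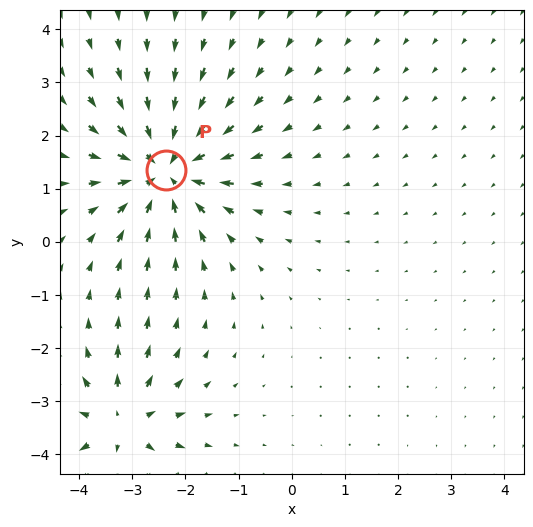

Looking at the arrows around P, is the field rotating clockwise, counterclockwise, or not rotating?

Near P at (-2.4, 1.4) the arrows show no circulation. The curl there is ≈0.

not rotating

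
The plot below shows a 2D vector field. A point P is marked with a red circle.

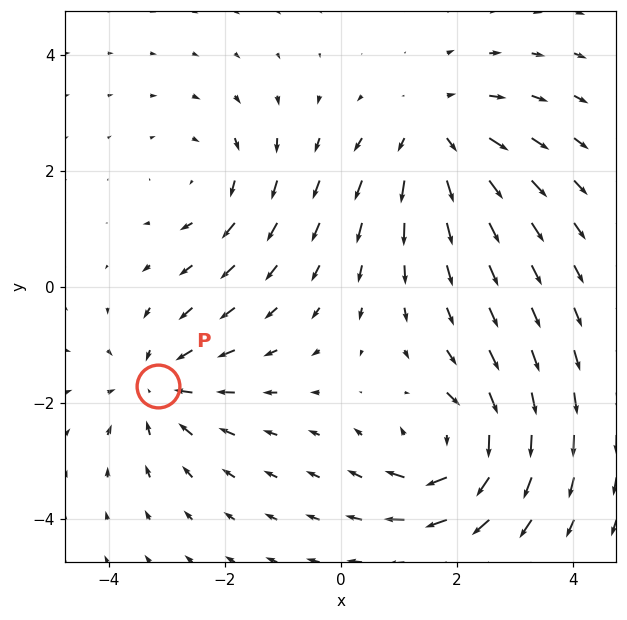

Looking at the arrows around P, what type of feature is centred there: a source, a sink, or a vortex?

sink

At P (-3.2, -1.7) the arrows converge inward. Divergence about -4, curl ≈0 — negative divergence with near-zero curl is a sink.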